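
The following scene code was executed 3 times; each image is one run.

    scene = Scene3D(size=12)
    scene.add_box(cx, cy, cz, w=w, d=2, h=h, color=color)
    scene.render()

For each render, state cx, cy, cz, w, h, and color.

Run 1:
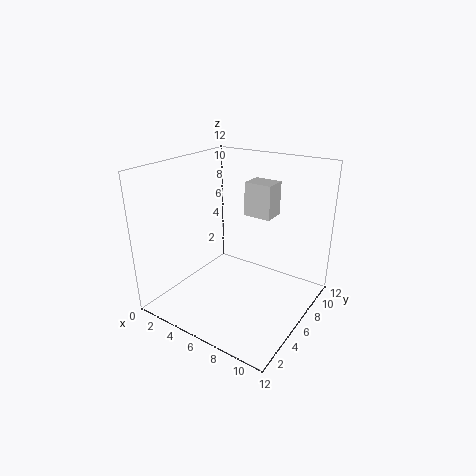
cx = 5
cy = 8.5
cz = 7
w = 2.5
h = 3
color = 'lightgray'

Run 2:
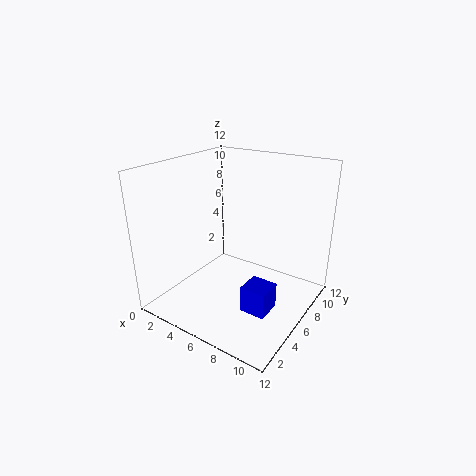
cx = 8.5
cy = 2.5
cz = 2
w = 2
h = 2
color = 'blue'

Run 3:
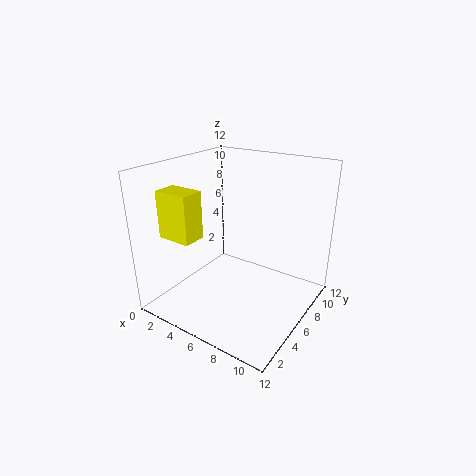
cx = 0.5
cy = 2.5
cz = 6
w = 3
h = 4
color = 'yellow'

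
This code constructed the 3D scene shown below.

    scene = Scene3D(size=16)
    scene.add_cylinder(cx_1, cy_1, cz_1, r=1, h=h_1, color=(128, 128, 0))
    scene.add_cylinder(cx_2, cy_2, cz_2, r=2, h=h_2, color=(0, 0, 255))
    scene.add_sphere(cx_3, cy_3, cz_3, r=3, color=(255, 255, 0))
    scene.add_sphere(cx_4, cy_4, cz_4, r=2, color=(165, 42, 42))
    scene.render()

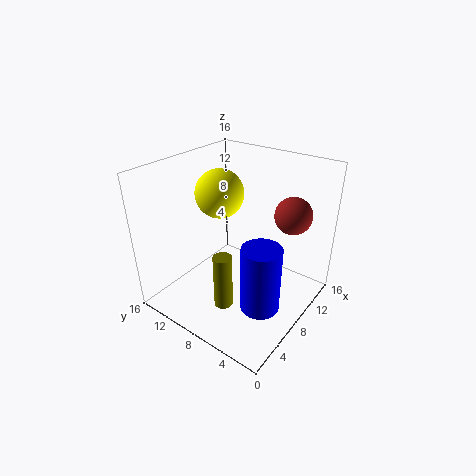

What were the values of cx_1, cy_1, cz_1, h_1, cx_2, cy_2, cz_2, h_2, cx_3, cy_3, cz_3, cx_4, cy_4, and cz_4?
cx_1 = 4; cy_1 = 7; cz_1 = 2; h_1 = 6; cx_2 = 5; cy_2 = 3; cz_2 = 3; h_2 = 7; cx_3 = 11; cy_3 = 13; cz_3 = 11; cx_4 = 11; cy_4 = 3; cz_4 = 11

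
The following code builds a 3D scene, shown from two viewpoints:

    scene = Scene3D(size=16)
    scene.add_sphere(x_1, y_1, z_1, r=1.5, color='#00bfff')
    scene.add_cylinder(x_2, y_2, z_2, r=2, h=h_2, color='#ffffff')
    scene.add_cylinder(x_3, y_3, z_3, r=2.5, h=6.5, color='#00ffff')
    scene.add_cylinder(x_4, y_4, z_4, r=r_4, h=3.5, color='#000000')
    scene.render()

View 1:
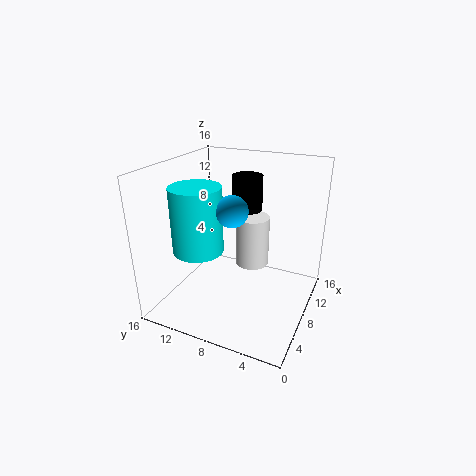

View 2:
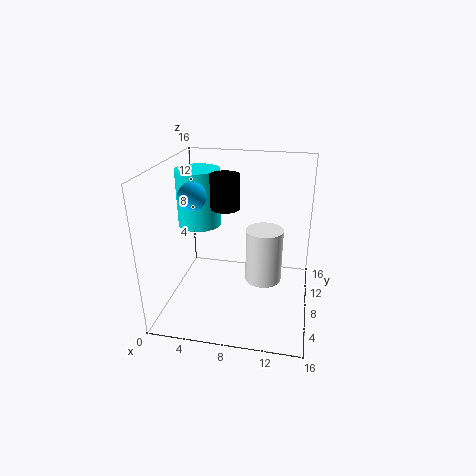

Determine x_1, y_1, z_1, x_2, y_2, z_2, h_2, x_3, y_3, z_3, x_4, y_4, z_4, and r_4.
x_1 = 3.5, y_1 = 6.5, z_1 = 13, x_2 = 11, y_2 = 7.5, z_2 = 3.5, h_2 = 6, x_3 = 3, y_3 = 10, z_3 = 8.5, x_4 = 7, y_4 = 6.5, z_4 = 12, r_4 = 1.5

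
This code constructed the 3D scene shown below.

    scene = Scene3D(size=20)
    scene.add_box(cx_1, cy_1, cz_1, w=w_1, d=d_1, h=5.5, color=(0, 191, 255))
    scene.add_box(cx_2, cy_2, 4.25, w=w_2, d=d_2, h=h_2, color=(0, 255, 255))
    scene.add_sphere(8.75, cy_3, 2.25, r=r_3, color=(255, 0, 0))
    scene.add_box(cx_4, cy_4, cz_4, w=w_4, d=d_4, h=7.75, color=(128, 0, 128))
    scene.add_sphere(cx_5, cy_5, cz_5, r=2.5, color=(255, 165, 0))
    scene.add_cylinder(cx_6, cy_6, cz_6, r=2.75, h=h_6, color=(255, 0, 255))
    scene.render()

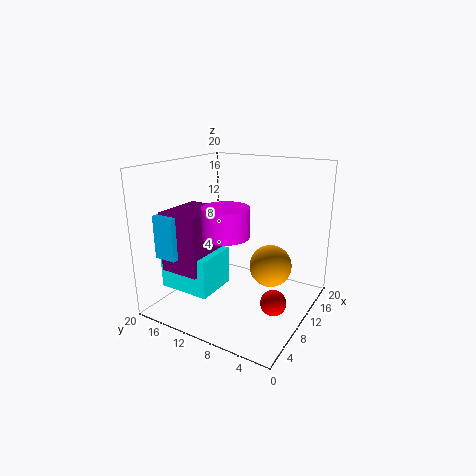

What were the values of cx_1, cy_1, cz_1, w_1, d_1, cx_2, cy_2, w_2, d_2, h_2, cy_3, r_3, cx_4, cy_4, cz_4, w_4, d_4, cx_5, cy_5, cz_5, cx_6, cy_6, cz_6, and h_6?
cx_1 = 1
cy_1 = 13.75
cz_1 = 9
w_1 = 3.75
d_1 = 3
cx_2 = 2.25
cy_2 = 10.25
w_2 = 5.75
d_2 = 7
h_2 = 5
cy_3 = 3.75
r_3 = 1.75
cx_4 = 1.75
cy_4 = 11.25
cz_4 = 7
w_4 = 6.75
d_4 = 5.25
cx_5 = 6.25
cy_5 = 3.25
cz_5 = 9
cx_6 = 3.5
cy_6 = 7.75
cz_6 = 12.75
h_6 = 3.5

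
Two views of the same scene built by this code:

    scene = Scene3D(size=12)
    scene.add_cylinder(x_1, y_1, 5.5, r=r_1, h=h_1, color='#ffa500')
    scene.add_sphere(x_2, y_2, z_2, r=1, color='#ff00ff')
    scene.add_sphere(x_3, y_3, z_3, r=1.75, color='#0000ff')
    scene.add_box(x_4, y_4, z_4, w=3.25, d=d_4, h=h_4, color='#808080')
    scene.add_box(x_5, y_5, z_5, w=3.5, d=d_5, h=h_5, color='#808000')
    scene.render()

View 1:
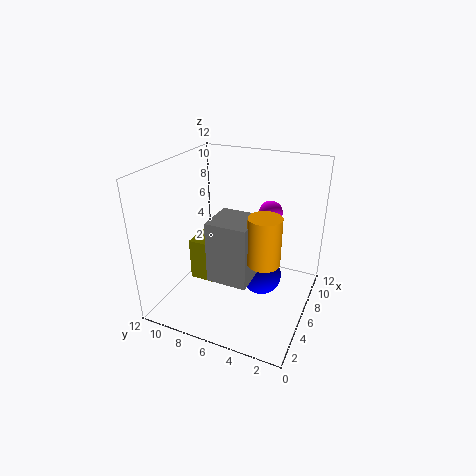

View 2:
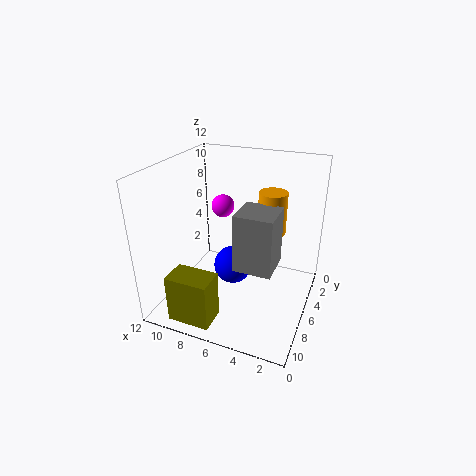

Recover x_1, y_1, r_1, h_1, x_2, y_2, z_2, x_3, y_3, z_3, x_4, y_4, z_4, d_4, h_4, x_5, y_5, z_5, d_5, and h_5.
x_1 = 4; y_1 = 3; r_1 = 1.25; h_1 = 3.75; x_2 = 8.25; y_2 = 4; z_2 = 7.75; x_3 = 7.25; y_3 = 4.25; z_3 = 2; x_4 = 2.75; y_4 = 4; z_4 = 3.5; d_4 = 3.25; h_4 = 5; x_5 = 6.5; y_5 = 9; z_5 = 0.25; d_5 = 2.25; h_5 = 4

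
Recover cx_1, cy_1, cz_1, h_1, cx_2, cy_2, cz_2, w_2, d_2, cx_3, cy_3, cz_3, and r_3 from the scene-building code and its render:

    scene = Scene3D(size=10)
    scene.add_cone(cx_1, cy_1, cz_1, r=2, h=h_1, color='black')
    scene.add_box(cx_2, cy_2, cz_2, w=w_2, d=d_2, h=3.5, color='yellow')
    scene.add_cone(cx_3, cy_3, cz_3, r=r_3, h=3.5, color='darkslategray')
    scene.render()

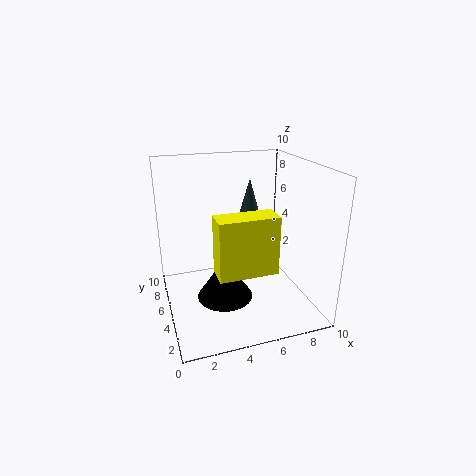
cx_1 = 4, cy_1 = 5, cz_1 = 0.5, h_1 = 3, cx_2 = 2.5, cy_2 = 0.5, cz_2 = 4.5, w_2 = 3.5, d_2 = 1.5, cx_3 = 6, cy_3 = 5.5, cz_3 = 5.5, r_3 = 1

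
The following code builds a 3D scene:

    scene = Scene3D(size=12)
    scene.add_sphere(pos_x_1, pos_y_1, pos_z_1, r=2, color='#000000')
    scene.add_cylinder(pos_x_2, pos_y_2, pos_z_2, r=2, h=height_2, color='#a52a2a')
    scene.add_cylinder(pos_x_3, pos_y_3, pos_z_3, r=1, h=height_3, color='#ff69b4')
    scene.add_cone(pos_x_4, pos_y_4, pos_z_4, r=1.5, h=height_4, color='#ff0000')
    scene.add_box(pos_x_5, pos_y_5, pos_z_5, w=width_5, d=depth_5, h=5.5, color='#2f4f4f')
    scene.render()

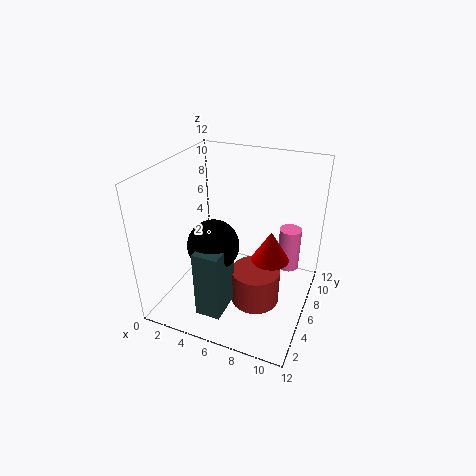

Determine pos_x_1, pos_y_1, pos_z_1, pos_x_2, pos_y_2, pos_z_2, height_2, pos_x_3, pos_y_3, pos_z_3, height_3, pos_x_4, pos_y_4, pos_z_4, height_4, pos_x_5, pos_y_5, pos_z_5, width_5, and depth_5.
pos_x_1 = 5
pos_y_1 = 3.5
pos_z_1 = 6.5
pos_x_2 = 8
pos_y_2 = 5
pos_z_2 = 1
height_2 = 3
pos_x_3 = 9.5
pos_y_3 = 10
pos_z_3 = 1.5
height_3 = 4
pos_x_4 = 9
pos_y_4 = 5.5
pos_z_4 = 5
height_4 = 2.5
pos_x_5 = 4.5
pos_y_5 = 1
pos_z_5 = 1.5
width_5 = 2
depth_5 = 3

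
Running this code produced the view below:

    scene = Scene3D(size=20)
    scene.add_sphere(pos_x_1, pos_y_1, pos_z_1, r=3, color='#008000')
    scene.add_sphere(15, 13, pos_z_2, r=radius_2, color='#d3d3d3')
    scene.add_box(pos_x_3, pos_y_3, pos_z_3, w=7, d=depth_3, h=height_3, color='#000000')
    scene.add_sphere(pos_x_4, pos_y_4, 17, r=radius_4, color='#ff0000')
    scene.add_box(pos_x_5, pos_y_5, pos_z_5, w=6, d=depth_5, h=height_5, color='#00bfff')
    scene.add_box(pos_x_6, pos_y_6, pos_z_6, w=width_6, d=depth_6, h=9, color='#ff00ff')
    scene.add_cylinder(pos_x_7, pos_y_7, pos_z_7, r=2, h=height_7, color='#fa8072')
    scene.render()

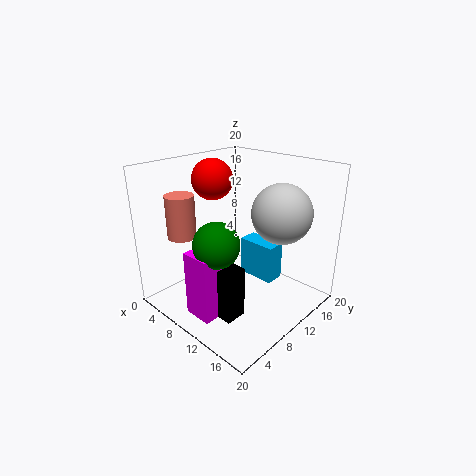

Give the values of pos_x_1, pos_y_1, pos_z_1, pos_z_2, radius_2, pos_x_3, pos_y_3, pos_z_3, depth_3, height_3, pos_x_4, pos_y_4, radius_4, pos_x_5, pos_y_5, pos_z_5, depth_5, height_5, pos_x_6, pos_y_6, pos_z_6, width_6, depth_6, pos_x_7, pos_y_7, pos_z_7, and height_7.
pos_x_1 = 11
pos_y_1 = 5
pos_z_1 = 11
pos_z_2 = 14
radius_2 = 4
pos_x_3 = 7
pos_y_3 = 4
pos_z_3 = 1
depth_3 = 3
height_3 = 7
pos_x_4 = 4
pos_y_4 = 11
radius_4 = 3
pos_x_5 = 6
pos_y_5 = 15
pos_z_5 = 1
depth_5 = 3
height_5 = 6
pos_x_6 = 8
pos_y_6 = 2
pos_z_6 = 1
width_6 = 4
depth_6 = 5
pos_x_7 = 4
pos_y_7 = 5
pos_z_7 = 10
height_7 = 6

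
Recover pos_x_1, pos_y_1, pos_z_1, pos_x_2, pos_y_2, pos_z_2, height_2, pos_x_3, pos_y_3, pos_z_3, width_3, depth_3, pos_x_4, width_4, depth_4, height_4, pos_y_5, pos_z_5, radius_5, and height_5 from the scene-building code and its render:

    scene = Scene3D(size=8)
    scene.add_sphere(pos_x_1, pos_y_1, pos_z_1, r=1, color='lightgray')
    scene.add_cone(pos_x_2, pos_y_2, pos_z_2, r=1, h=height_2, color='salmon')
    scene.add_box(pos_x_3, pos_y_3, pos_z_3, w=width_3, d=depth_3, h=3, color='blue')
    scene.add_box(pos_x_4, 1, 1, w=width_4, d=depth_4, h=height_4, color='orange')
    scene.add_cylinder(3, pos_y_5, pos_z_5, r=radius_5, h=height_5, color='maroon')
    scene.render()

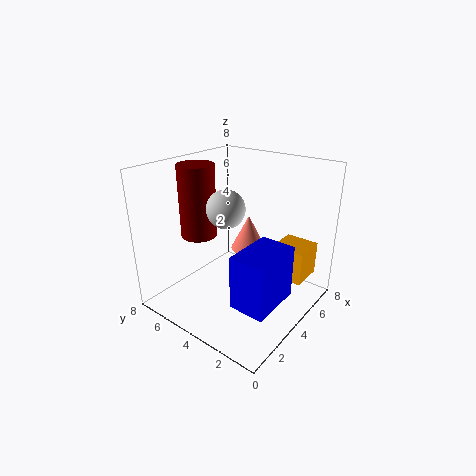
pos_x_1 = 3, pos_y_1 = 4, pos_z_1 = 6, pos_x_2 = 5, pos_y_2 = 4, pos_z_2 = 3, height_2 = 2, pos_x_3 = 2, pos_y_3 = 1, pos_z_3 = 1, width_3 = 3, depth_3 = 2, pos_x_4 = 6, width_4 = 2, depth_4 = 2, height_4 = 2, pos_y_5 = 6, pos_z_5 = 4, radius_5 = 1, height_5 = 4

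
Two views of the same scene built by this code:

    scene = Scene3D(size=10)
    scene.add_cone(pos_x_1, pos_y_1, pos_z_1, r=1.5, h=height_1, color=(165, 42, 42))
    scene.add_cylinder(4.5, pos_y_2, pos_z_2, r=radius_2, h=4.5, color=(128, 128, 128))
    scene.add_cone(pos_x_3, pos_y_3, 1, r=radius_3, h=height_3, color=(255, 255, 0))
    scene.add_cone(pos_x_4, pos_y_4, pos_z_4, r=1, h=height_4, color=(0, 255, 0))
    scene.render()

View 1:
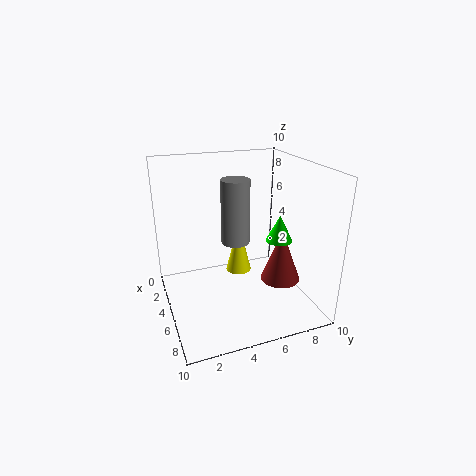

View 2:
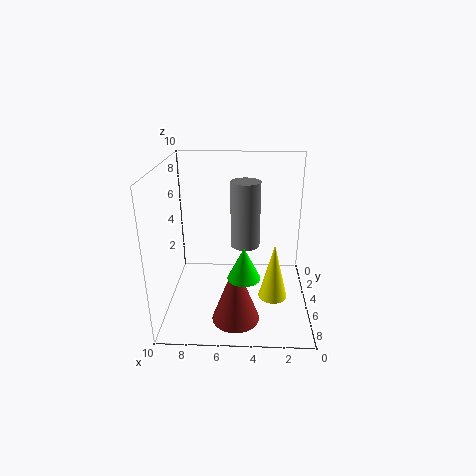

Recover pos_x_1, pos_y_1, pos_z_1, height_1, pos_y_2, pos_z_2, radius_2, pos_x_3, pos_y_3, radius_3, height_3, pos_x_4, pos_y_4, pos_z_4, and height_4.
pos_x_1 = 5; pos_y_1 = 8.5; pos_z_1 = 1; height_1 = 4; pos_y_2 = 5; pos_z_2 = 4.5; radius_2 = 1; pos_x_3 = 2.5; pos_y_3 = 6; radius_3 = 1; height_3 = 4; pos_x_4 = 4.5; pos_y_4 = 8.5; pos_z_4 = 4; height_4 = 2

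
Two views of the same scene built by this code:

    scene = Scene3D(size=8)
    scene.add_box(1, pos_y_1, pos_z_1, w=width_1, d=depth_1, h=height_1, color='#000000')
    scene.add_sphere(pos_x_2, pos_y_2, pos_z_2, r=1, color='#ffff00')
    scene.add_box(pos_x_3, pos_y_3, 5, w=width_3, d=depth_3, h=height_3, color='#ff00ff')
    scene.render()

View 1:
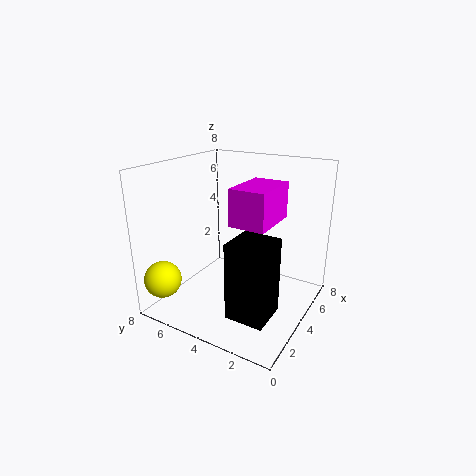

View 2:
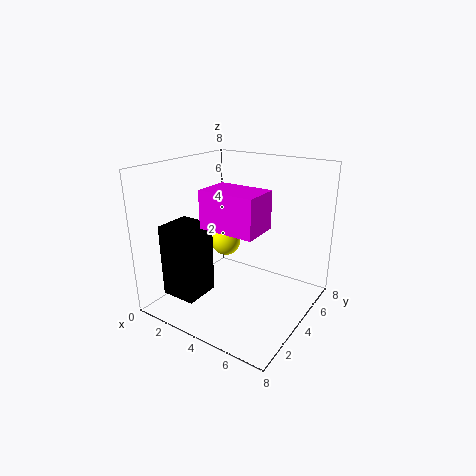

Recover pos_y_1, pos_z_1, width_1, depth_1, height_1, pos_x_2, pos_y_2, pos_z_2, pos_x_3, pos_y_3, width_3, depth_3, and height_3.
pos_y_1 = 1; pos_z_1 = 1; width_1 = 2; depth_1 = 2; height_1 = 4; pos_x_2 = 1; pos_y_2 = 7; pos_z_2 = 2; pos_x_3 = 3; pos_y_3 = 2; width_3 = 3; depth_3 = 2; height_3 = 2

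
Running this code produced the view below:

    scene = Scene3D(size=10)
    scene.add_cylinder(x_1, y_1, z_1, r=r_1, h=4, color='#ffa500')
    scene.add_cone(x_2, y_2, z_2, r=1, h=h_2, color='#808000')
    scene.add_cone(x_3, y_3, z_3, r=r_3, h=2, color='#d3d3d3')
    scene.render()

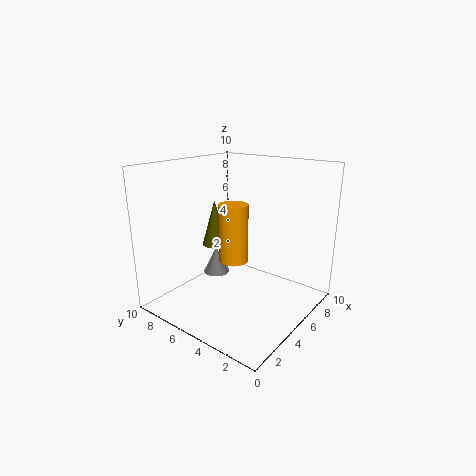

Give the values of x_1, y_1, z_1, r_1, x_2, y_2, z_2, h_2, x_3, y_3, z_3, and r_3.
x_1 = 4.5
y_1 = 5
z_1 = 3.5
r_1 = 1
x_2 = 6
y_2 = 8
z_2 = 3.5
h_2 = 3.5
x_3 = 5.5
y_3 = 7.5
z_3 = 1.5
r_3 = 1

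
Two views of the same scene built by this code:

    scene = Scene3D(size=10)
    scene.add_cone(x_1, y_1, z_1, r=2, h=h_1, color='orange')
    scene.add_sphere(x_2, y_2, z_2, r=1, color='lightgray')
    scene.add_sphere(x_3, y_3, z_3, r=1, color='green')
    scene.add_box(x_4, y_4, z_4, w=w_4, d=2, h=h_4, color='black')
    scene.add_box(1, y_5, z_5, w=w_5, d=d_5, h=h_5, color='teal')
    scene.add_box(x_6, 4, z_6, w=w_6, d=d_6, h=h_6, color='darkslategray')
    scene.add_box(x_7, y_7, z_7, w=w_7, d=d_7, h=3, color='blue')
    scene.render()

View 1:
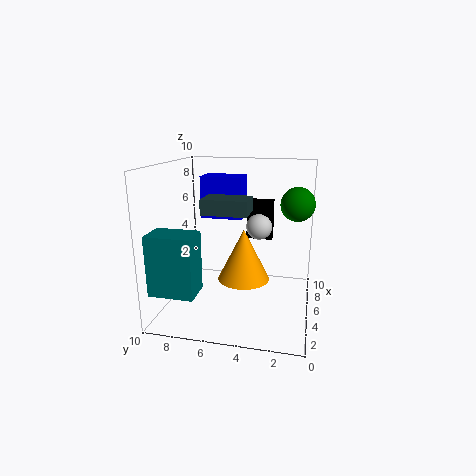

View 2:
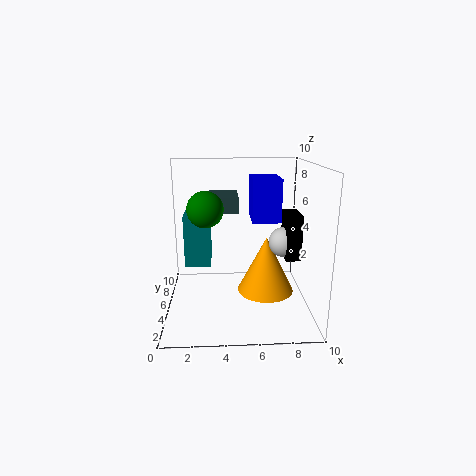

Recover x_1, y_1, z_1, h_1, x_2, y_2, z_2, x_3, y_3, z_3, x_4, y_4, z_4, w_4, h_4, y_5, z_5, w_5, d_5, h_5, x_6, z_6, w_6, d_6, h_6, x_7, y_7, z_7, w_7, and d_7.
x_1 = 7; y_1 = 5; z_1 = 1; h_1 = 4; x_2 = 8; y_2 = 4; z_2 = 5; x_3 = 3; y_3 = 1; z_3 = 8; x_4 = 8; y_4 = 3; z_4 = 4; w_4 = 1; h_4 = 3; y_5 = 7; z_5 = 2; w_5 = 2; d_5 = 3; h_5 = 4; x_6 = 3; z_6 = 7; w_6 = 2; d_6 = 3; h_6 = 1; x_7 = 6; y_7 = 5; z_7 = 6; w_7 = 2; d_7 = 3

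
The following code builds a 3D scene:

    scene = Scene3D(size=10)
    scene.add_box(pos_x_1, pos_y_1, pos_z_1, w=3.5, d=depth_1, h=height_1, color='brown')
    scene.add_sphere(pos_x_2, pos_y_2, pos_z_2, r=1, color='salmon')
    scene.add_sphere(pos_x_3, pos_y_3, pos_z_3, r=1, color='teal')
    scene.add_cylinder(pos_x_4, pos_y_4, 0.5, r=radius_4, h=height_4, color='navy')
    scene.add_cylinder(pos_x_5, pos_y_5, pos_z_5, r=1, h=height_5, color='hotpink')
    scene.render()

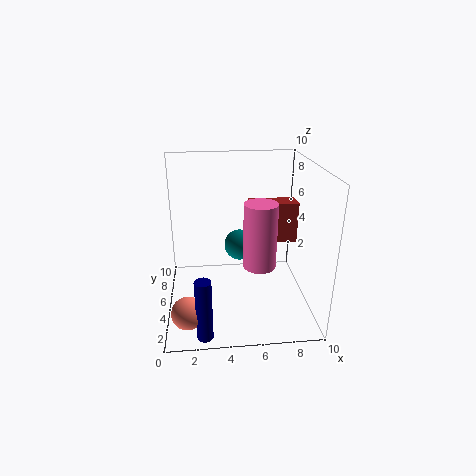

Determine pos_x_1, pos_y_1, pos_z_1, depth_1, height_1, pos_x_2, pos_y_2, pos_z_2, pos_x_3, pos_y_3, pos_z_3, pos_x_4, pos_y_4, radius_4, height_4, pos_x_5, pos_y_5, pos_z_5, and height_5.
pos_x_1 = 6
pos_y_1 = 6
pos_z_1 = 4
depth_1 = 1.5
height_1 = 3
pos_x_2 = 1.5
pos_y_2 = 1
pos_z_2 = 2
pos_x_3 = 5
pos_y_3 = 4
pos_z_3 = 5
pos_x_4 = 2.5
pos_y_4 = 0.5
radius_4 = 0.5
height_4 = 4
pos_x_5 = 6
pos_y_5 = 2
pos_z_5 = 4.5
height_5 = 4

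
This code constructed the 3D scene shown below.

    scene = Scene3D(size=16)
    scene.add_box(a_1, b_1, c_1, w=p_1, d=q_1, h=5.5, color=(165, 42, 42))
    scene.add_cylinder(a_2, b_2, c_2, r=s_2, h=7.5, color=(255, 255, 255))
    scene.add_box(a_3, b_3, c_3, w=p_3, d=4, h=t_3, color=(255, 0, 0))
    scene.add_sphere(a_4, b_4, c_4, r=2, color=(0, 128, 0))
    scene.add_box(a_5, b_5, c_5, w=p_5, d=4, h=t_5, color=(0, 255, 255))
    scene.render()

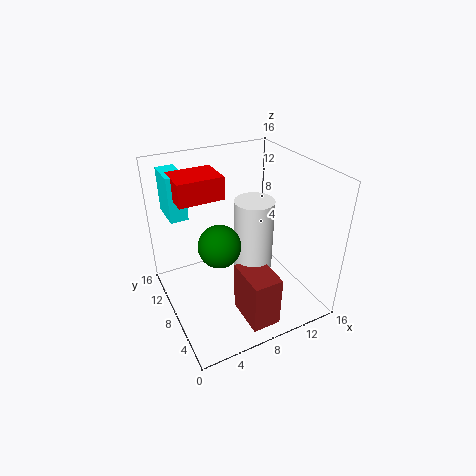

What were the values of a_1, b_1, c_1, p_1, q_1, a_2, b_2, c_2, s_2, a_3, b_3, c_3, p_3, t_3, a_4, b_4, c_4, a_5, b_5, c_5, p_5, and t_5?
a_1 = 6, b_1 = 0.5, c_1 = 1.5, p_1 = 3, q_1 = 4.5, a_2 = 8.5, b_2 = 5.5, c_2 = 6, s_2 = 2, a_3 = 2, b_3 = 9, c_3 = 12.5, p_3 = 5, t_3 = 2.5, a_4 = 4, b_4 = 4, c_4 = 10.5, a_5 = 1.5, b_5 = 11, c_5 = 10, p_5 = 2, t_5 = 5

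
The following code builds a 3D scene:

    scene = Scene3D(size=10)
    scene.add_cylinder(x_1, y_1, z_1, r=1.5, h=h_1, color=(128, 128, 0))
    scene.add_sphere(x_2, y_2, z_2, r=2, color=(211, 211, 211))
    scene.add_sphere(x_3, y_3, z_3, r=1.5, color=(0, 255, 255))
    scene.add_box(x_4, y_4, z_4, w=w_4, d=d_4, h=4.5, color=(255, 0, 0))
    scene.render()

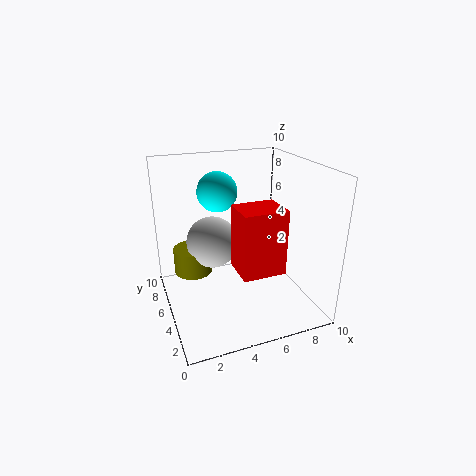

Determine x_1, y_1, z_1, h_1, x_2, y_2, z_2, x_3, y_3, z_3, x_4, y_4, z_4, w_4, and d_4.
x_1 = 2.5; y_1 = 8.5; z_1 = 1; h_1 = 2; x_2 = 4; y_2 = 8; z_2 = 3.5; x_3 = 4.5; y_3 = 8; z_3 = 7.5; x_4 = 4.5; y_4 = 2.5; z_4 = 3; w_4 = 3; d_4 = 2.5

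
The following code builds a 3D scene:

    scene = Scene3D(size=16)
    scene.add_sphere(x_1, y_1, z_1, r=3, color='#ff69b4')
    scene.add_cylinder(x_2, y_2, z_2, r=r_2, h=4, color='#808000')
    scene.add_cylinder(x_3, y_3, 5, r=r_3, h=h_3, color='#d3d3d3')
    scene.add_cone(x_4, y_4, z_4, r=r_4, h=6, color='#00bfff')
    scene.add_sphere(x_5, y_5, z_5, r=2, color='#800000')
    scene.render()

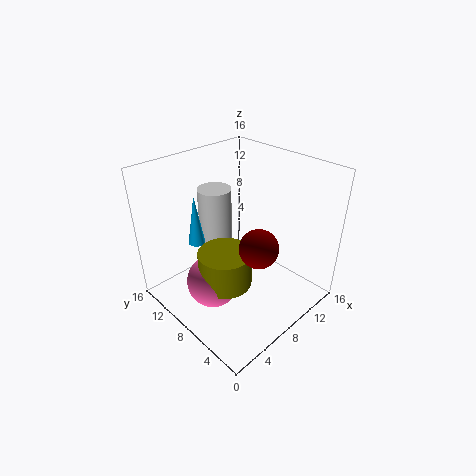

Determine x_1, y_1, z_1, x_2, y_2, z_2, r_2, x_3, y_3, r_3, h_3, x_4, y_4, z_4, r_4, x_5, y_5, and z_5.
x_1 = 5
y_1 = 9
z_1 = 3
x_2 = 6
y_2 = 8
z_2 = 3
r_2 = 3
x_3 = 9
y_3 = 13
r_3 = 2
h_3 = 7
x_4 = 6
y_4 = 13
z_4 = 6
r_4 = 1
x_5 = 7
y_5 = 4
z_5 = 9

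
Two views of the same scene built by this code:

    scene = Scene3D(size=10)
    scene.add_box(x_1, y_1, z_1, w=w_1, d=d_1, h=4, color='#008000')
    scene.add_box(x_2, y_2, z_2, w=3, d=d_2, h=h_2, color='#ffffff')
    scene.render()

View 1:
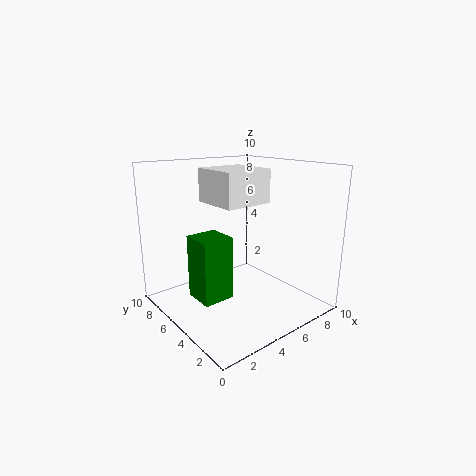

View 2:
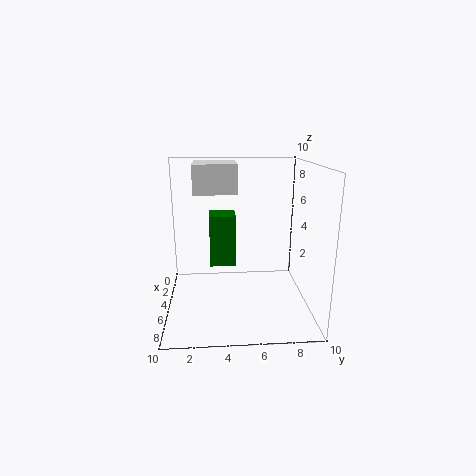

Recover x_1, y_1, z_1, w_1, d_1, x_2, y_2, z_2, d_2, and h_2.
x_1 = 1; y_1 = 3; z_1 = 2; w_1 = 2; d_1 = 2; x_2 = 2; y_2 = 2; z_2 = 8; d_2 = 3; h_2 = 2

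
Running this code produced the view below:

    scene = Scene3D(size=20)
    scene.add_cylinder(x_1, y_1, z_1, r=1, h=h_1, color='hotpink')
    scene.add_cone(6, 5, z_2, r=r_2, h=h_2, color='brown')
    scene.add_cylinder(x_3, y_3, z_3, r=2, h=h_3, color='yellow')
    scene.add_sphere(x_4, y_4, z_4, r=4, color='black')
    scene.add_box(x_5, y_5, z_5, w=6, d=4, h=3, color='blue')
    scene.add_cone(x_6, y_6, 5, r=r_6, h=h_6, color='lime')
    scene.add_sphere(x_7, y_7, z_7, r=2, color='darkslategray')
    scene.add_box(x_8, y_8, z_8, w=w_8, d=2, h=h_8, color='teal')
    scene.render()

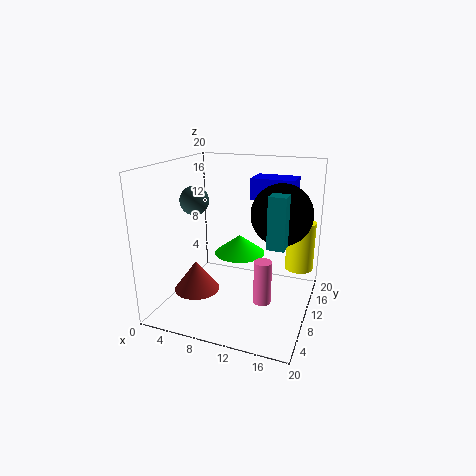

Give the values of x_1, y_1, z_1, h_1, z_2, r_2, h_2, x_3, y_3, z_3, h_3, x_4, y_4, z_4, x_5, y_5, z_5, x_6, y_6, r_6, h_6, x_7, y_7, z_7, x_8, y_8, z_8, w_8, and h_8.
x_1 = 16, y_1 = 2, z_1 = 6, h_1 = 5, z_2 = 4, r_2 = 3, h_2 = 4, x_3 = 18, y_3 = 14, z_3 = 5, h_3 = 7, x_4 = 16, y_4 = 10, z_4 = 14, x_5 = 11, y_5 = 12, z_5 = 15, x_6 = 8, y_6 = 16, r_6 = 4, h_6 = 3, x_7 = 4, y_7 = 9, z_7 = 15, x_8 = 16, y_8 = 3, z_8 = 12, w_8 = 2, h_8 = 6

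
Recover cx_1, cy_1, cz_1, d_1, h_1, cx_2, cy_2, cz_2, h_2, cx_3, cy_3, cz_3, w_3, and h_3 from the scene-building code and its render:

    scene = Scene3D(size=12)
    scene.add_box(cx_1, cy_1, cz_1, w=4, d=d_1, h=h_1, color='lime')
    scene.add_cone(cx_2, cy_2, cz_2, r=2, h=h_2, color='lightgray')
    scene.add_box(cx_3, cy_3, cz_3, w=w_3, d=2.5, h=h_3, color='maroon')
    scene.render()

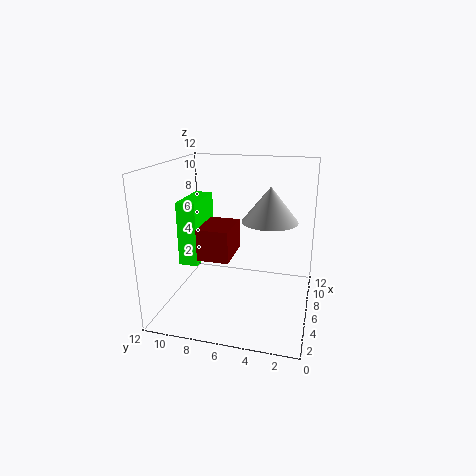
cx_1 = 3
cy_1 = 8.5
cz_1 = 4.5
d_1 = 1.5
h_1 = 5
cx_2 = 3.5
cy_2 = 3
cz_2 = 8.5
h_2 = 2.5
cx_3 = 3
cy_3 = 6
cz_3 = 5
w_3 = 3.5
h_3 = 2.5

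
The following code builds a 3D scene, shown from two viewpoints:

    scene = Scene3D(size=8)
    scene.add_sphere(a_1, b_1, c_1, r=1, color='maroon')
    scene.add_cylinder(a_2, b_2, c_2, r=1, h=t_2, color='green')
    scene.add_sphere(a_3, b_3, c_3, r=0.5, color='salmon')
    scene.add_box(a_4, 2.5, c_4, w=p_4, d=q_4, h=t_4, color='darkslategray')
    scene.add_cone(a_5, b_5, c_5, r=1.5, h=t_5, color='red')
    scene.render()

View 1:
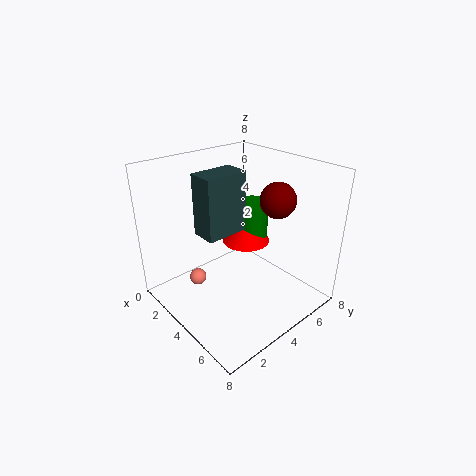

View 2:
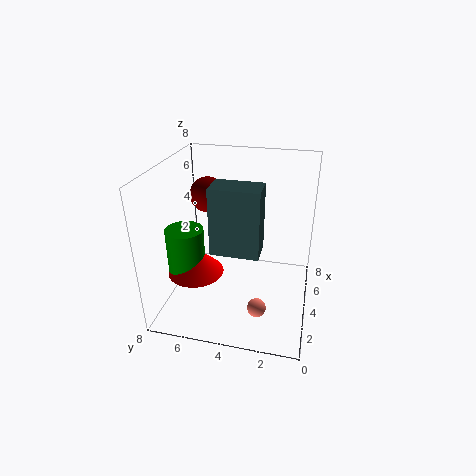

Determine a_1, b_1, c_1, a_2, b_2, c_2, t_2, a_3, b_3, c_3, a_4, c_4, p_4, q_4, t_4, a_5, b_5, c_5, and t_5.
a_1 = 5
b_1 = 6
c_1 = 6
a_2 = 2.5
b_2 = 6.5
c_2 = 2.5
t_2 = 2.5
a_3 = 2
b_3 = 2.5
c_3 = 1
a_4 = 2
c_4 = 4
p_4 = 1.5
q_4 = 2.5
t_4 = 3.5
a_5 = 2.5
b_5 = 6
c_5 = 2.5
t_5 = 1.5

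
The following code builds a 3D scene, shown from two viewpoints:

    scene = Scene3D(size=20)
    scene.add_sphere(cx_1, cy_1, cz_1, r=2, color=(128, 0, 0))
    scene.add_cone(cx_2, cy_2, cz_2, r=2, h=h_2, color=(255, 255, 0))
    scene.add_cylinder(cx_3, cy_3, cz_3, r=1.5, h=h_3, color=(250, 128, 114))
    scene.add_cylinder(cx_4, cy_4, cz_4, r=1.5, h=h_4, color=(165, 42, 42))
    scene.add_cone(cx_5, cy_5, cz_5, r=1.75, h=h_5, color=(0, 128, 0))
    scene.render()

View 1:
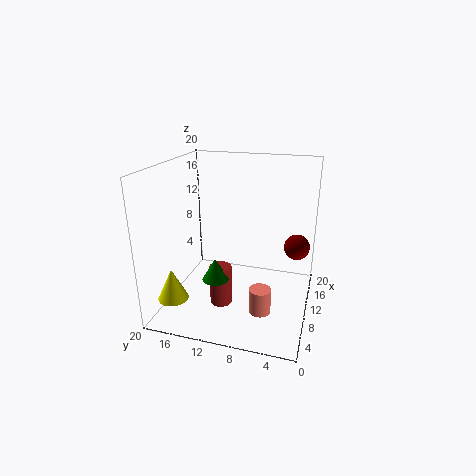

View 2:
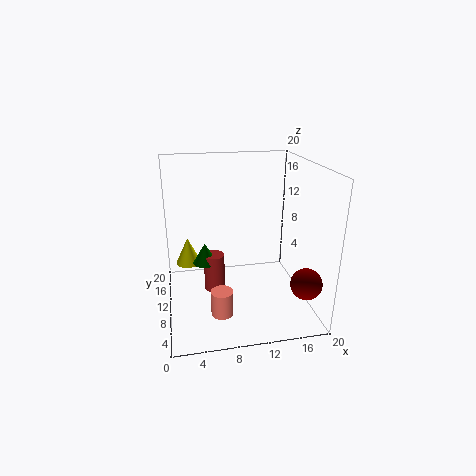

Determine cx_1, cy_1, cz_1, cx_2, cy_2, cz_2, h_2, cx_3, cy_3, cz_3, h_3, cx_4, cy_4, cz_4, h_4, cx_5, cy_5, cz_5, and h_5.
cx_1 = 17.25, cy_1 = 2.5, cz_1 = 6.25, cx_2 = 3.25, cy_2 = 17, cz_2 = 3.25, h_2 = 4.25, cx_3 = 7, cy_3 = 6, cz_3 = 0.75, h_3 = 3.5, cx_4 = 6.75, cy_4 = 11.5, cz_4 = 1.5, h_4 = 5.5, cx_5 = 5.5, cy_5 = 11.75, cz_5 = 5.75, h_5 = 3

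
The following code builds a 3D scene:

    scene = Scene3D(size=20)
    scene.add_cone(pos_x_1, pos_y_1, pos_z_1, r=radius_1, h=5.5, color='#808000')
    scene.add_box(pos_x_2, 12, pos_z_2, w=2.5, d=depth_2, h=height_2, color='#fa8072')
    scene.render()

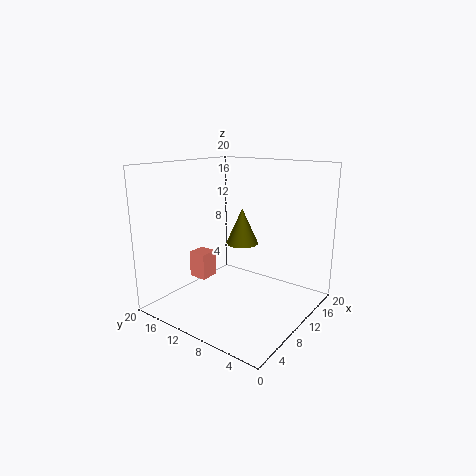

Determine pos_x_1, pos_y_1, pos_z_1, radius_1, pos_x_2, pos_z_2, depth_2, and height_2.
pos_x_1 = 14.5; pos_y_1 = 12.5; pos_z_1 = 7.5; radius_1 = 2.5; pos_x_2 = 5; pos_z_2 = 5; depth_2 = 2.5; height_2 = 3.5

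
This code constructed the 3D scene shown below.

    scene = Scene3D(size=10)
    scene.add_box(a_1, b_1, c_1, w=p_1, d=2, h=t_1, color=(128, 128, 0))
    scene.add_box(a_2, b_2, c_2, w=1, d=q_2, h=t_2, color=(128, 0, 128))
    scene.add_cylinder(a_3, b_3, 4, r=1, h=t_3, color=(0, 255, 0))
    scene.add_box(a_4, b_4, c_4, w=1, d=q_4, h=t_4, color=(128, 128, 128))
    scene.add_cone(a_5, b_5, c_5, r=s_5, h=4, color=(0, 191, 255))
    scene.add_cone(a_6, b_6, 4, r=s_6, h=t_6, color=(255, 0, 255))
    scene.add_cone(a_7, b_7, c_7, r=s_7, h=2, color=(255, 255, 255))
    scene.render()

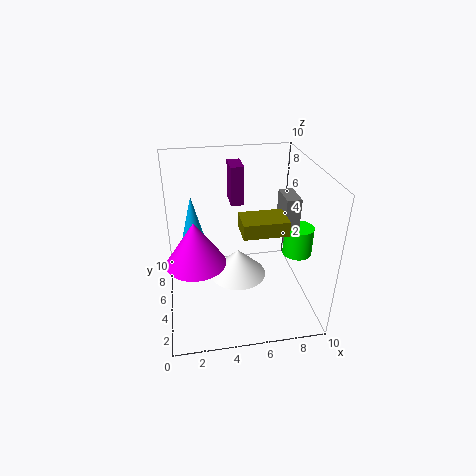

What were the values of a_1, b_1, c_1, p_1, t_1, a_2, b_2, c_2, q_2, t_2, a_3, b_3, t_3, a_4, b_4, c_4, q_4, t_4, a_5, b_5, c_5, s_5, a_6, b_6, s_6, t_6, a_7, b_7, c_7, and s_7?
a_1 = 5, b_1 = 3, c_1 = 6, p_1 = 3, t_1 = 1, a_2 = 5, b_2 = 8, c_2 = 6, q_2 = 2, t_2 = 3, a_3 = 9, b_3 = 4, t_3 = 2, a_4 = 8, b_4 = 4, c_4 = 5, q_4 = 2, t_4 = 3, a_5 = 2, b_5 = 8, c_5 = 3, s_5 = 1, a_6 = 2, b_6 = 4, s_6 = 2, t_6 = 3, a_7 = 5, b_7 = 5, c_7 = 2, s_7 = 2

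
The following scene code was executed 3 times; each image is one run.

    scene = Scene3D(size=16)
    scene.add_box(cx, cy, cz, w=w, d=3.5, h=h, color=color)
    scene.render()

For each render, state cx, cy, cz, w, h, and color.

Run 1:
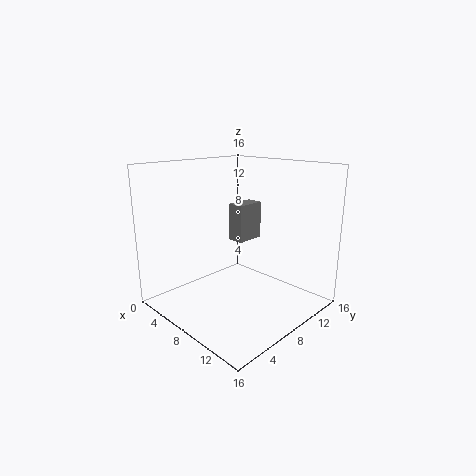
cx = 4.5
cy = 10
cz = 6.5
w = 2
h = 4.5
color = 'gray'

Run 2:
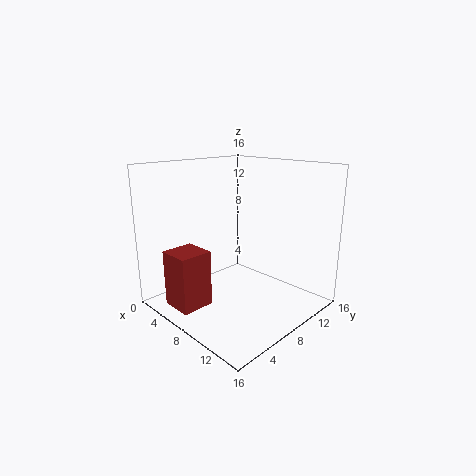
cx = 4.5
cy = 0.5
cz = 1.5
w = 3.5
h = 6
color = 'brown'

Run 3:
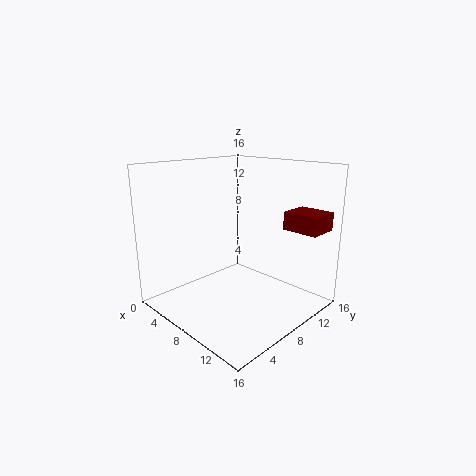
cx = 11.5
cy = 11.5
cz = 9
w = 4
h = 2
color = 'maroon'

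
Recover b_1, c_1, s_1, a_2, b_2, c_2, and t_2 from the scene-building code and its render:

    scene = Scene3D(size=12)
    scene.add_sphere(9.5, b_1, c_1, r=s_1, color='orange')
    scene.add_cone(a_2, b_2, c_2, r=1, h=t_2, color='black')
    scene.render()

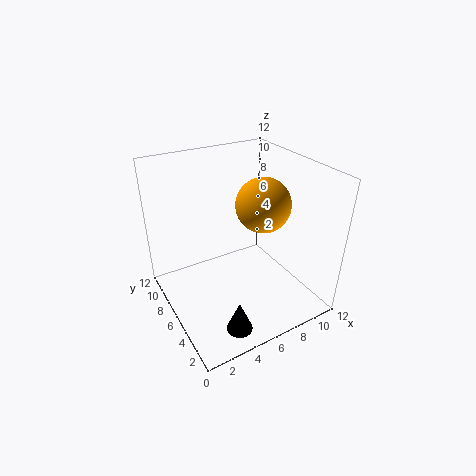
b_1 = 7.5; c_1 = 7.5; s_1 = 2.5; a_2 = 3.5; b_2 = 1.5; c_2 = 1; t_2 = 2.5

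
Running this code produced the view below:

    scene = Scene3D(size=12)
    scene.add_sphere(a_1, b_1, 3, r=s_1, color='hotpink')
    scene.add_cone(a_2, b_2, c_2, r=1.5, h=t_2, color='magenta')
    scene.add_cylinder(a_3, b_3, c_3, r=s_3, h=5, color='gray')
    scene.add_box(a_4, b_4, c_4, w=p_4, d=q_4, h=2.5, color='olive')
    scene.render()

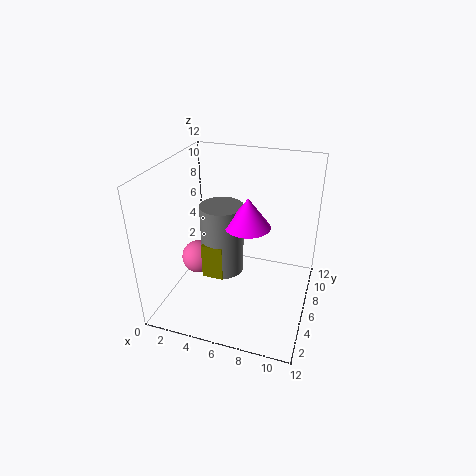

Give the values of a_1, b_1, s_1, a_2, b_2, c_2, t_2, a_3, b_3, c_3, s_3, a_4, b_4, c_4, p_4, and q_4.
a_1 = 2, b_1 = 6.5, s_1 = 1.5, a_2 = 8, b_2 = 2, c_2 = 9.5, t_2 = 2, a_3 = 6, b_3 = 2.5, c_3 = 5.5, s_3 = 1.5, a_4 = 5, b_4 = 1, c_4 = 5.5, p_4 = 1.5, q_4 = 3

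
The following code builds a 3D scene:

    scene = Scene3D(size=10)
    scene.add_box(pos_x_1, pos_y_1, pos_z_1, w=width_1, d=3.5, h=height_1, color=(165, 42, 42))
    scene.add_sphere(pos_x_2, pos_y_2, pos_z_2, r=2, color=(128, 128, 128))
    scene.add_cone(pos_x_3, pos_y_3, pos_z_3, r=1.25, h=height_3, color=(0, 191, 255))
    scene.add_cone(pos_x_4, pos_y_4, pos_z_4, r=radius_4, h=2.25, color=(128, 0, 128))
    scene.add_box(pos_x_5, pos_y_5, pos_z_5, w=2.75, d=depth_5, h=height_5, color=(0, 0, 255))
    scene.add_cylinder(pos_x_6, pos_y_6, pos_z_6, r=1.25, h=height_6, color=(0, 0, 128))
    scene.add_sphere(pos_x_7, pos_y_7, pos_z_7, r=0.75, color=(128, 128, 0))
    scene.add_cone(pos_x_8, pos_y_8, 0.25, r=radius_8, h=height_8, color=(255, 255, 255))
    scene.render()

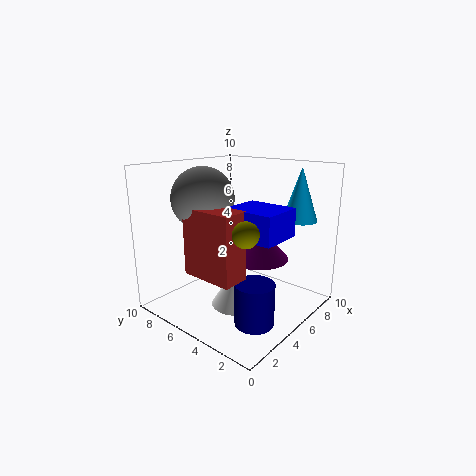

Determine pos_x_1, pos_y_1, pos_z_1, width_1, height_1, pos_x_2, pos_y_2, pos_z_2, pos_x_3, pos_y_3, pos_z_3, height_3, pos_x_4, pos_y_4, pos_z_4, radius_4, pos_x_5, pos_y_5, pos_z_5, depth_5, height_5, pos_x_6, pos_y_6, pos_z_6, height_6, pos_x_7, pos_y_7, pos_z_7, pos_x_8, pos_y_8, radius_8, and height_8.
pos_x_1 = 1, pos_y_1 = 2.5, pos_z_1 = 3.5, width_1 = 1.75, height_1 = 4.25, pos_x_2 = 2.75, pos_y_2 = 6, pos_z_2 = 8, pos_x_3 = 8.5, pos_y_3 = 2.25, pos_z_3 = 6, height_3 = 3.75, pos_x_4 = 5, pos_y_4 = 3.25, pos_z_4 = 4, radius_4 = 2, pos_x_5 = 2.5, pos_y_5 = 0.75, pos_z_5 = 6, depth_5 = 3.25, height_5 = 1.75, pos_x_6 = 3, pos_y_6 = 2, pos_z_6 = 0.5, height_6 = 2.75, pos_x_7 = 1.75, pos_y_7 = 1.75, pos_z_7 = 6.75, pos_x_8 = 4.5, pos_y_8 = 4.75, radius_8 = 1.75, height_8 = 2.75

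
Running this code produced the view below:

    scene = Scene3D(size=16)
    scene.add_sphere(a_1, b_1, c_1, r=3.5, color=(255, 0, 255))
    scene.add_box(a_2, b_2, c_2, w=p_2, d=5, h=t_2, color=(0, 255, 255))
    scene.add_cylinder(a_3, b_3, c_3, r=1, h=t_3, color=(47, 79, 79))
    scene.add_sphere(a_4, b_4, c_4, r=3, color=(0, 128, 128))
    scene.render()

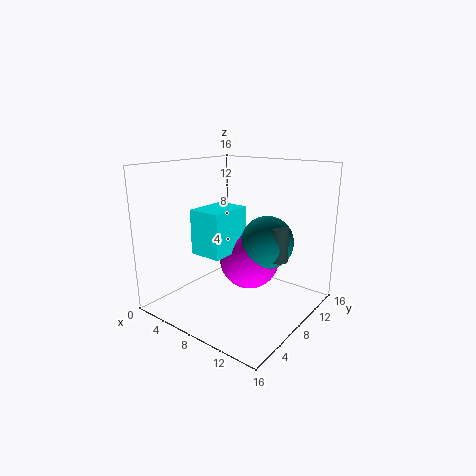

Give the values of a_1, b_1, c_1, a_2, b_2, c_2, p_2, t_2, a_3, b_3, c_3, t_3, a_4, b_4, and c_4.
a_1 = 8
b_1 = 10.25
c_1 = 4.75
a_2 = 4
b_2 = 4.75
c_2 = 6.25
p_2 = 3.75
t_2 = 5
a_3 = 12.25
b_3 = 9.75
c_3 = 5.75
t_3 = 3.75
a_4 = 10.25
b_4 = 10.5
c_4 = 7.25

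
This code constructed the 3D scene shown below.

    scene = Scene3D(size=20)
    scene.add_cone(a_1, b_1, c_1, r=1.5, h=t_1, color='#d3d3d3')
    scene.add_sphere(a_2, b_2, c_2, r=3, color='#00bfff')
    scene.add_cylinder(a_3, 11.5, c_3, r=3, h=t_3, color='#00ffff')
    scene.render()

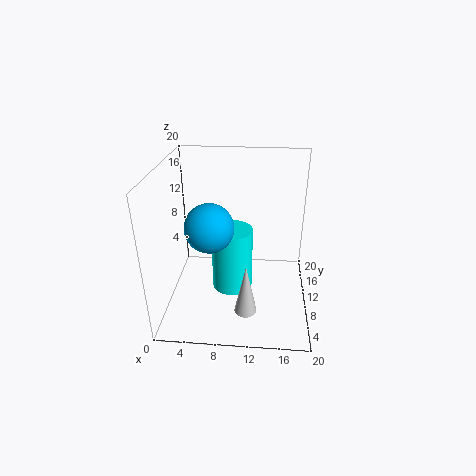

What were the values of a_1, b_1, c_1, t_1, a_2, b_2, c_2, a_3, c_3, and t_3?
a_1 = 11.5; b_1 = 4.5; c_1 = 2; t_1 = 7; a_2 = 7; b_2 = 5; c_2 = 14; a_3 = 9; c_3 = 1; t_3 = 9.5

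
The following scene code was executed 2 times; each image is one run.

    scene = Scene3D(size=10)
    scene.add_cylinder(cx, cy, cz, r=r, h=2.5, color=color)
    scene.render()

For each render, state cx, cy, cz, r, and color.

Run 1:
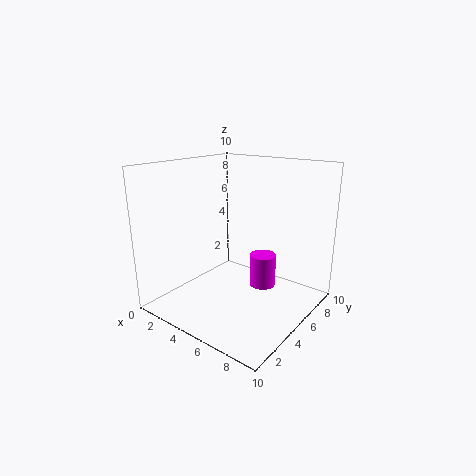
cx = 5.5; cy = 7.5; cz = 0.5; r = 1; color = 'magenta'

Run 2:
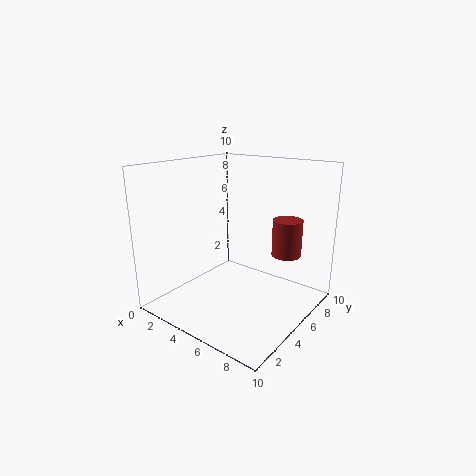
cx = 8; cy = 6.5; cz = 4; r = 1; color = 'brown'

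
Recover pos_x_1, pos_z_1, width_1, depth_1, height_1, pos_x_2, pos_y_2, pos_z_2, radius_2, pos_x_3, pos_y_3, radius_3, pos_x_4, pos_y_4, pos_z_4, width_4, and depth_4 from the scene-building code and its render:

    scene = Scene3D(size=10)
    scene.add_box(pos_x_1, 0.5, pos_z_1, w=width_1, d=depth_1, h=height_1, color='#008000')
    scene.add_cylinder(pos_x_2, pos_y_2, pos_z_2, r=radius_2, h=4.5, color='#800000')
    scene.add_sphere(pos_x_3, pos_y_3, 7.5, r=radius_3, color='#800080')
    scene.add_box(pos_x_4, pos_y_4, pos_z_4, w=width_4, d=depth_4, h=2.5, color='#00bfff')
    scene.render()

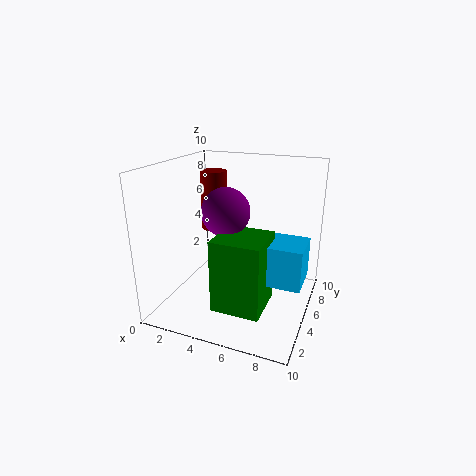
pos_x_1 = 5; pos_z_1 = 2; width_1 = 3; depth_1 = 3; height_1 = 4.5; pos_x_2 = 2; pos_y_2 = 7.5; pos_z_2 = 4.5; radius_2 = 1; pos_x_3 = 5; pos_y_3 = 3; radius_3 = 1.5; pos_x_4 = 7; pos_y_4 = 2; pos_z_4 = 3.5; width_4 = 3; depth_4 = 2.5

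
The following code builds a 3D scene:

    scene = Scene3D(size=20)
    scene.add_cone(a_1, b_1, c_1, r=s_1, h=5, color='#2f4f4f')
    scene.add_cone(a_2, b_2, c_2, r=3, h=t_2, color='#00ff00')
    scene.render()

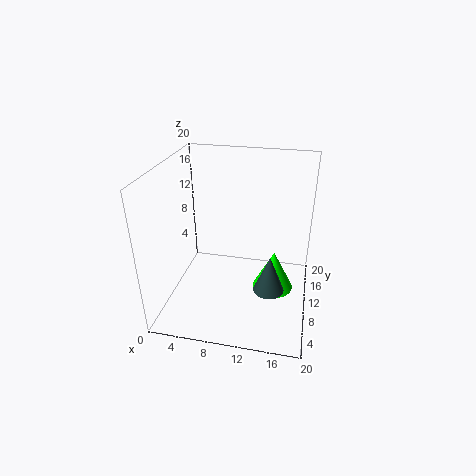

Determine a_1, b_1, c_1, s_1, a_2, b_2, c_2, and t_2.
a_1 = 15; b_1 = 6; c_1 = 5; s_1 = 2; a_2 = 15; b_2 = 12; c_2 = 1; t_2 = 6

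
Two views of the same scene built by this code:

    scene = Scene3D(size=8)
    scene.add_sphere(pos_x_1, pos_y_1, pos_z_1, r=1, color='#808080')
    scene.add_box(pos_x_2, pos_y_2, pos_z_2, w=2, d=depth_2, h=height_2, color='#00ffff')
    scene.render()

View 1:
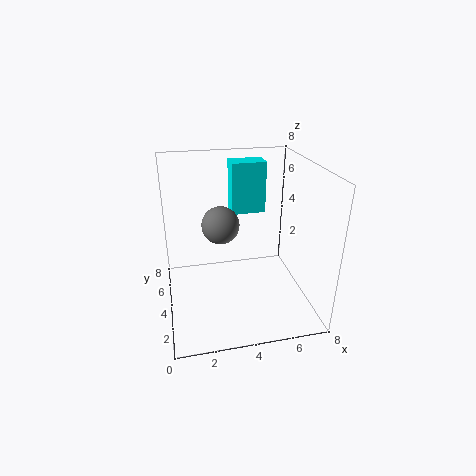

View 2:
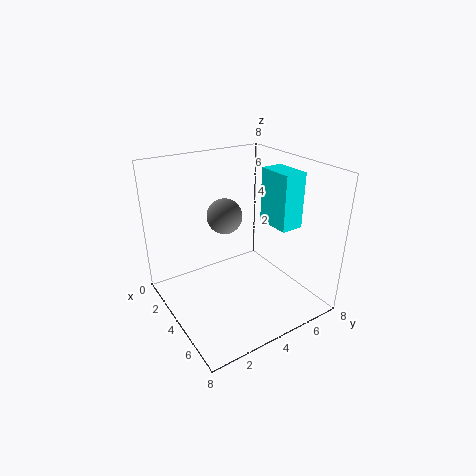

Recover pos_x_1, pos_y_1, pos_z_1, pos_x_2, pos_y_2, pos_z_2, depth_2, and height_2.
pos_x_1 = 3
pos_y_1 = 3.75
pos_z_1 = 5
pos_x_2 = 4
pos_y_2 = 5.5
pos_z_2 = 4.75
depth_2 = 1.25
height_2 = 3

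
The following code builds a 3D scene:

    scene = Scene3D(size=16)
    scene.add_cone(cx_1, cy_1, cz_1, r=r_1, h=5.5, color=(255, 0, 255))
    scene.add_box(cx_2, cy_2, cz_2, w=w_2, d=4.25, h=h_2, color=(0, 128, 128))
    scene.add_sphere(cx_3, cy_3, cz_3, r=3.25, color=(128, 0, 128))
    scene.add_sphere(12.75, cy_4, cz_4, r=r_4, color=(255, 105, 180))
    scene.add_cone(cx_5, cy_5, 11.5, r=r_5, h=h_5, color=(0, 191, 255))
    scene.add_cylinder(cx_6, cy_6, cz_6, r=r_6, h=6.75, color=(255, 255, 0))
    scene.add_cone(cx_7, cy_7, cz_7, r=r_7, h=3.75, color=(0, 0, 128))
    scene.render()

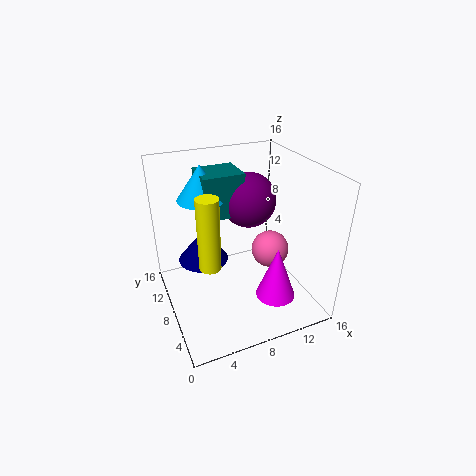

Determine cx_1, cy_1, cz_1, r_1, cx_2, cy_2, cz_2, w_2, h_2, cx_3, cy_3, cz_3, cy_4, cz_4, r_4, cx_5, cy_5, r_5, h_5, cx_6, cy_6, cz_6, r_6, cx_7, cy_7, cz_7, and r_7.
cx_1 = 9.75
cy_1 = 2.25
cz_1 = 4
r_1 = 2
cx_2 = 5
cy_2 = 10
cz_2 = 9.5
w_2 = 4.75
h_2 = 5
cx_3 = 10.75
cy_3 = 11.25
cz_3 = 10.75
cy_4 = 9
cz_4 = 4.75
r_4 = 2.25
cx_5 = 5.25
cy_5 = 12
r_5 = 2.75
h_5 = 4
cx_6 = 3
cy_6 = 2.75
cz_6 = 9
r_6 = 1
cx_7 = 5
cy_7 = 11.75
cz_7 = 3.75
r_7 = 3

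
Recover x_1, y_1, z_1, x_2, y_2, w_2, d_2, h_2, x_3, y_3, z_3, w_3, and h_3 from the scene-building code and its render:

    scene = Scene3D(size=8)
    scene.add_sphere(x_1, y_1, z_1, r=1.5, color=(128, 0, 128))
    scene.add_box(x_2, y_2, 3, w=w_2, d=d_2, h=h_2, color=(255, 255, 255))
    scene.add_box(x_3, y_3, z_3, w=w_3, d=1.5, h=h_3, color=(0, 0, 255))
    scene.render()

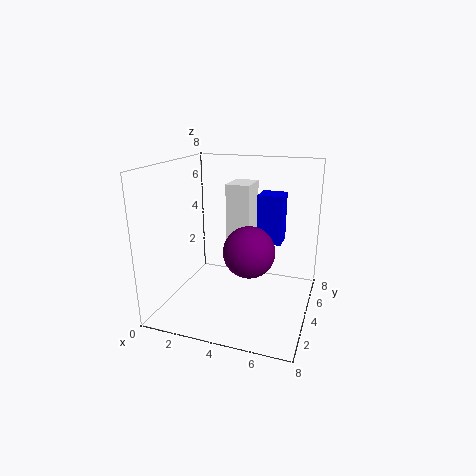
x_1 = 4.5; y_1 = 4.5; z_1 = 3; x_2 = 2.5; y_2 = 6; w_2 = 1.5; d_2 = 2; h_2 = 3.5; x_3 = 4.5; y_3 = 6; z_3 = 3; w_3 = 1.5; h_3 = 3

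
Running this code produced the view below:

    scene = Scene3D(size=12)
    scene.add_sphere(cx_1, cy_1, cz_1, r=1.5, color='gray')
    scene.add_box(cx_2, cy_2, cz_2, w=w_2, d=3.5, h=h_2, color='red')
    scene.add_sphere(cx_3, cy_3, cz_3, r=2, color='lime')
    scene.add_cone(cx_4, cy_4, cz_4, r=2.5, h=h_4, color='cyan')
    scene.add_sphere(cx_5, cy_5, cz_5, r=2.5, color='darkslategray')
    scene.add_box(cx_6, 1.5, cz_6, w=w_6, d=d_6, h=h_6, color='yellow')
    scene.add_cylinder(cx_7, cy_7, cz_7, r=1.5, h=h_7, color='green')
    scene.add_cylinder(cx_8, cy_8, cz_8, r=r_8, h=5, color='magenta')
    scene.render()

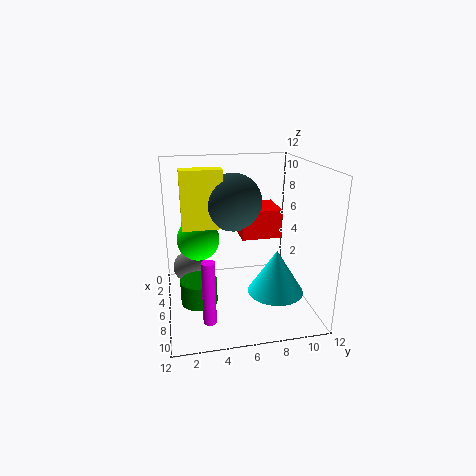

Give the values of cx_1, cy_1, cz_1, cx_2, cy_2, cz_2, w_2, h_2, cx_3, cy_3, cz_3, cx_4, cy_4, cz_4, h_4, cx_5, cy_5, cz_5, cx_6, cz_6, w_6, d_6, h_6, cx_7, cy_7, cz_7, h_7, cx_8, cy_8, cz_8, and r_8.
cx_1 = 1.5; cy_1 = 2; cz_1 = 1.5; cx_2 = 2; cy_2 = 6.5; cz_2 = 5.5; w_2 = 3.5; h_2 = 2.5; cx_3 = 2; cy_3 = 3; cz_3 = 4.5; cx_4 = 6; cy_4 = 9.5; cz_4 = 0.5; h_4 = 4; cx_5 = 4; cy_5 = 6; cz_5 = 8.5; cx_6 = 3.5; cz_6 = 6.5; w_6 = 1.5; d_6 = 3.5; h_6 = 5; cx_7 = 7; cy_7 = 2.5; cz_7 = 1; h_7 = 2; cx_8 = 10; cy_8 = 3; cz_8 = 1; r_8 = 0.5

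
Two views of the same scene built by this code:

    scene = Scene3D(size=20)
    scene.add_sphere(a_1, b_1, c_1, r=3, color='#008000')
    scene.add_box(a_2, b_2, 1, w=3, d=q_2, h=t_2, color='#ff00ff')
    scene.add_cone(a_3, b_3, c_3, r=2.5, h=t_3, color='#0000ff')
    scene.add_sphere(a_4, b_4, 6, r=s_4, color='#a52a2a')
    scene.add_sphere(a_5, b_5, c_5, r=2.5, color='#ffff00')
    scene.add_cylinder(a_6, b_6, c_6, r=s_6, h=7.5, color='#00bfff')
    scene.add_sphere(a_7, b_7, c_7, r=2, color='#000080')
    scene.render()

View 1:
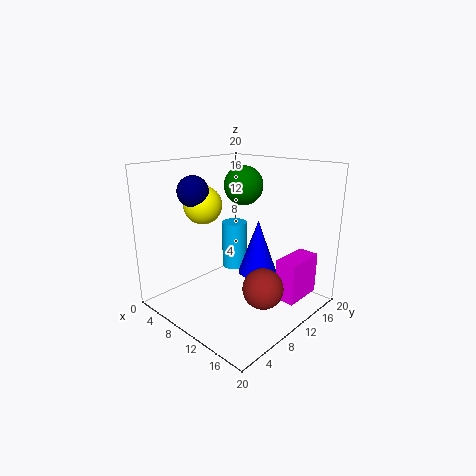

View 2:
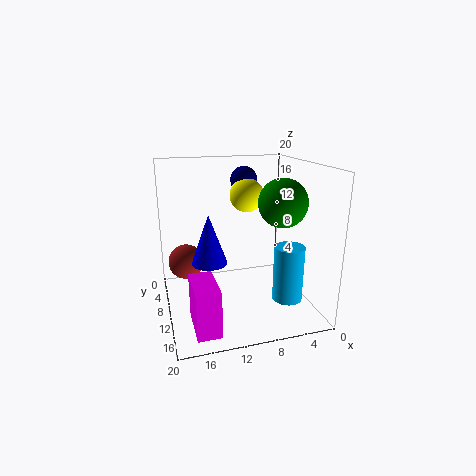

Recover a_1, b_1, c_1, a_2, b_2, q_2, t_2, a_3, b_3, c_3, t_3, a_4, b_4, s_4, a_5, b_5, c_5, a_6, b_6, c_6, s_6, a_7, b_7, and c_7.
a_1 = 6, b_1 = 15.5, c_1 = 16, a_2 = 14.5, b_2 = 13, q_2 = 6, t_2 = 6, a_3 = 14, b_3 = 9.5, c_3 = 6.5, t_3 = 7, a_4 = 17, b_4 = 7, s_4 = 2.5, a_5 = 7.5, b_5 = 6, c_5 = 15, a_6 = 4.5, b_6 = 15, c_6 = 2.5, s_6 = 2, a_7 = 7.5, b_7 = 4.5, c_7 = 17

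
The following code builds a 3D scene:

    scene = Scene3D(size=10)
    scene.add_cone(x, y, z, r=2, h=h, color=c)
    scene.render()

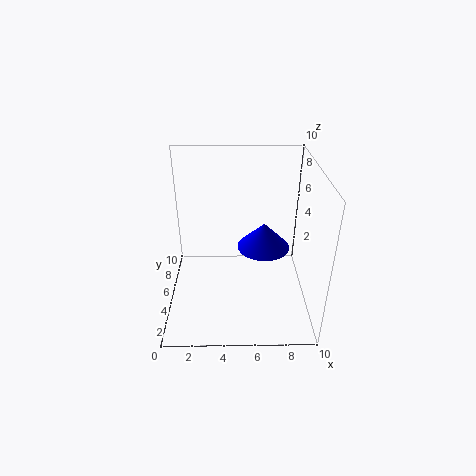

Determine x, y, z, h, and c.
x = 7, y = 7, z = 3, h = 2, c = 'blue'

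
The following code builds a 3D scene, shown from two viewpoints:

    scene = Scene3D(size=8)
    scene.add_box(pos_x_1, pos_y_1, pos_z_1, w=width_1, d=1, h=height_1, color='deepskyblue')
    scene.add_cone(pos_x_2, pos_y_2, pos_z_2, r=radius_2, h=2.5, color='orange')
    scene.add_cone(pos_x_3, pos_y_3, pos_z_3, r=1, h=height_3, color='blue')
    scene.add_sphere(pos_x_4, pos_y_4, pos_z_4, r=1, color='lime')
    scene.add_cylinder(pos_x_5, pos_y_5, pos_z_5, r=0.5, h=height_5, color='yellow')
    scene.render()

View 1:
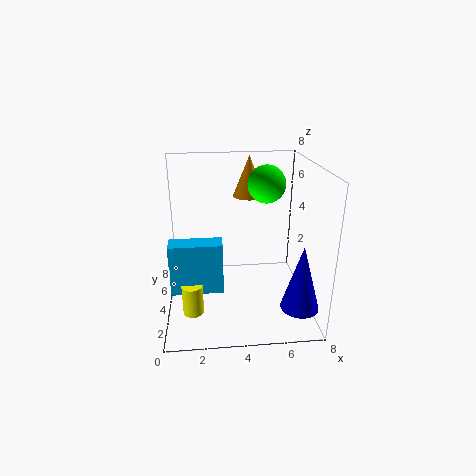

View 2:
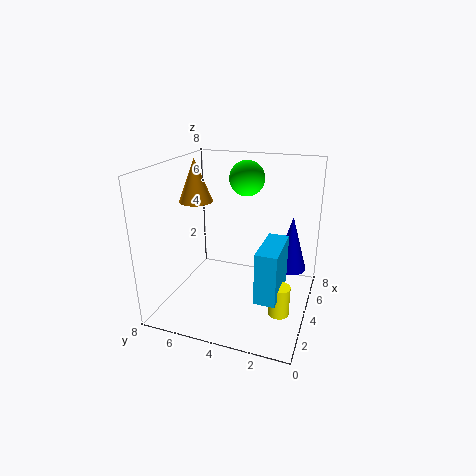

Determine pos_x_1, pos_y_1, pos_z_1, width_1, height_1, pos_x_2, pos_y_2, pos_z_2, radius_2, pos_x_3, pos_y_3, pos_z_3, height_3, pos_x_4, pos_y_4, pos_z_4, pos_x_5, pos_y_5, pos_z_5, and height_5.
pos_x_1 = 0.5; pos_y_1 = 1; pos_z_1 = 2.5; width_1 = 2.5; height_1 = 2.5; pos_x_2 = 5; pos_y_2 = 7; pos_z_2 = 5.5; radius_2 = 1; pos_x_3 = 7; pos_y_3 = 1.5; pos_z_3 = 1; height_3 = 3.5; pos_x_4 = 5.5; pos_y_4 = 4; pos_z_4 = 7; pos_x_5 = 1.5; pos_y_5 = 1; pos_z_5 = 1.5; height_5 = 1.5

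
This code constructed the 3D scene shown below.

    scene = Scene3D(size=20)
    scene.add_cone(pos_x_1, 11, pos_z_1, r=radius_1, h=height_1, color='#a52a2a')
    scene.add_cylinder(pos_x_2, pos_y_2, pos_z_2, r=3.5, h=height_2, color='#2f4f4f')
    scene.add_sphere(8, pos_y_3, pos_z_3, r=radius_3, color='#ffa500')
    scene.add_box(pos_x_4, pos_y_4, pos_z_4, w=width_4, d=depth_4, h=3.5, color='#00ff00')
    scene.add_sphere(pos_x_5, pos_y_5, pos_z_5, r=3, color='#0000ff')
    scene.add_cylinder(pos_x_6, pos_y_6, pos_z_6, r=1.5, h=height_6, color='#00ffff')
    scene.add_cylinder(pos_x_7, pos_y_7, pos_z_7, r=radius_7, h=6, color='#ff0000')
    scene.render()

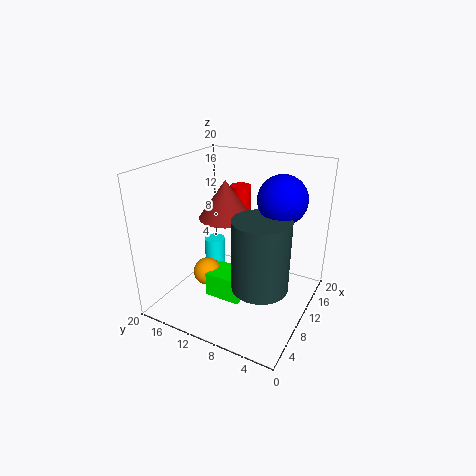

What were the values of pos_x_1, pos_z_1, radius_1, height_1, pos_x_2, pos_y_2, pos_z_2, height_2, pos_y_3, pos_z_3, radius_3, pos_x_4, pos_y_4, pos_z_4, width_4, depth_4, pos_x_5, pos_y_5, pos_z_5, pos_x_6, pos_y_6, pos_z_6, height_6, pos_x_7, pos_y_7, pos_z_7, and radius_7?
pos_x_1 = 8.5, pos_z_1 = 13.5, radius_1 = 3.5, height_1 = 5, pos_x_2 = 5.5, pos_y_2 = 4.5, pos_z_2 = 6.5, height_2 = 9, pos_y_3 = 14, pos_z_3 = 4.5, radius_3 = 2, pos_x_4 = 6, pos_y_4 = 8, pos_z_4 = 2, width_4 = 4, depth_4 = 5, pos_x_5 = 9, pos_y_5 = 3.5, pos_z_5 = 17, pos_x_6 = 11, pos_y_6 = 14.5, pos_z_6 = 4, height_6 = 4.5, pos_x_7 = 14.5, pos_y_7 = 12, pos_z_7 = 10, radius_7 = 1.5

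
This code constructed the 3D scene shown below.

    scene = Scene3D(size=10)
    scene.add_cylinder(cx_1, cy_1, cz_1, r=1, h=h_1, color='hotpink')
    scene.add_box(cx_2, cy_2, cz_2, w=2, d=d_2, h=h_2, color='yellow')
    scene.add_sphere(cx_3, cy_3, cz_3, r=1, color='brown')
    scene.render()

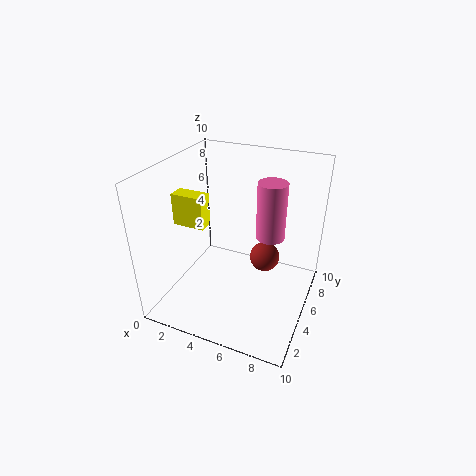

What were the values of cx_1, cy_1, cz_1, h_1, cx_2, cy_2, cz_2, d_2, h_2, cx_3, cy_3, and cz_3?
cx_1 = 7; cy_1 = 6; cz_1 = 5; h_1 = 4; cx_2 = 2; cy_2 = 2; cz_2 = 7; d_2 = 1; h_2 = 2; cx_3 = 7; cy_3 = 5; cz_3 = 4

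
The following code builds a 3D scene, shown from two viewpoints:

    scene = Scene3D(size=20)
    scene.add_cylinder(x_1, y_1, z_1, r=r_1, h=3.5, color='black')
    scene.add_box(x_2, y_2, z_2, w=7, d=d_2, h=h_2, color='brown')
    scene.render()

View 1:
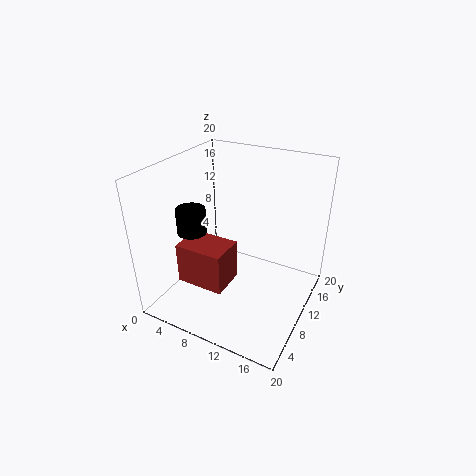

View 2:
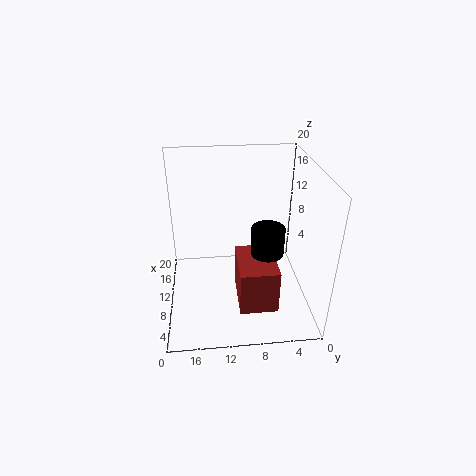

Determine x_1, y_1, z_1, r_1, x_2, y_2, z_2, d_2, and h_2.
x_1 = 4.5; y_1 = 7; z_1 = 11; r_1 = 2; x_2 = 2.5; y_2 = 5.5; z_2 = 3; d_2 = 5; h_2 = 6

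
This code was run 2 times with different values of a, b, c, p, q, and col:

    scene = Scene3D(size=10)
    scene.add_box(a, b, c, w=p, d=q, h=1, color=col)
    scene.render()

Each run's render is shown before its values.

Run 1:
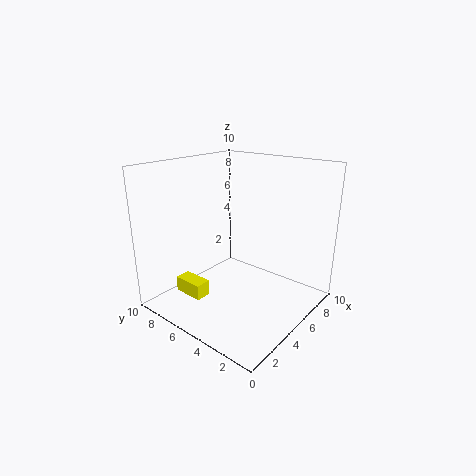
a = 1
b = 5
c = 2
p = 1
q = 2
col = 'yellow'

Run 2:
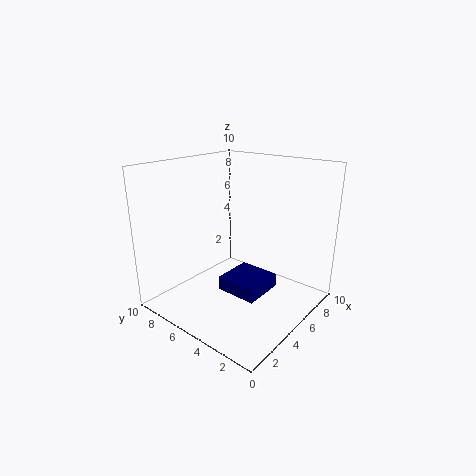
a = 4
b = 3
c = 1
p = 3
q = 3
col = 'navy'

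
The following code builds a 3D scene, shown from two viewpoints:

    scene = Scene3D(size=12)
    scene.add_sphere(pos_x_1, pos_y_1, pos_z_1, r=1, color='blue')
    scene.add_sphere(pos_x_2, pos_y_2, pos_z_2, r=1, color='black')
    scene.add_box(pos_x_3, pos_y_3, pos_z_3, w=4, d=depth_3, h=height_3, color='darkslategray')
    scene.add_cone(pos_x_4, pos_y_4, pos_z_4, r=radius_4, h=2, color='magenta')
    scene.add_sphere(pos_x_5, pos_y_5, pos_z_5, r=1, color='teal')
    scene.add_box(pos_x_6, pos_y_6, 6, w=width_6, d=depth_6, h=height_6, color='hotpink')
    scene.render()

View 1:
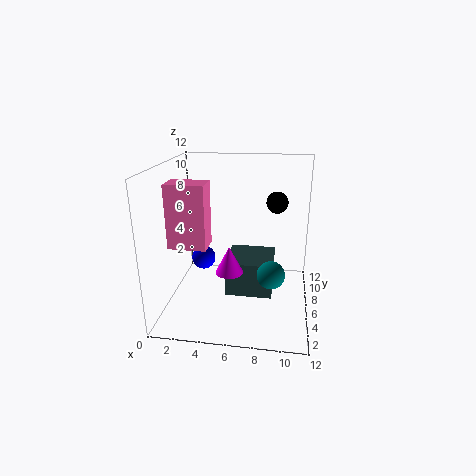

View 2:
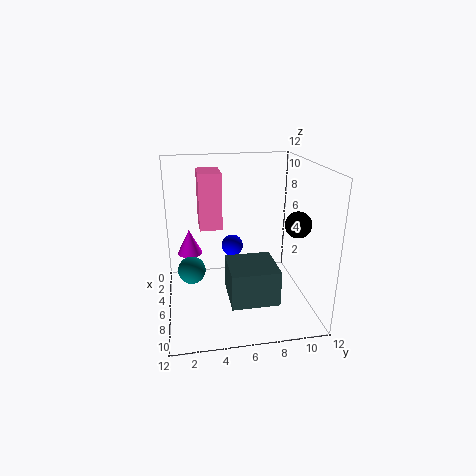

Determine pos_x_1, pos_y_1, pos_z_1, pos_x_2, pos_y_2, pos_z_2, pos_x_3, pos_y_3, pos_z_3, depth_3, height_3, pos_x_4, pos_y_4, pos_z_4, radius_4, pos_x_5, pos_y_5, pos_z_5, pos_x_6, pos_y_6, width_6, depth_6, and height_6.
pos_x_1 = 3
pos_y_1 = 6
pos_z_1 = 4
pos_x_2 = 9
pos_y_2 = 10
pos_z_2 = 8
pos_x_3 = 5
pos_y_3 = 5
pos_z_3 = 1
depth_3 = 4
height_3 = 3
pos_x_4 = 6
pos_y_4 = 2
pos_z_4 = 5
radius_4 = 1
pos_x_5 = 9
pos_y_5 = 2
pos_z_5 = 5
pos_x_6 = 1
pos_y_6 = 3
width_6 = 3
depth_6 = 2
height_6 = 5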